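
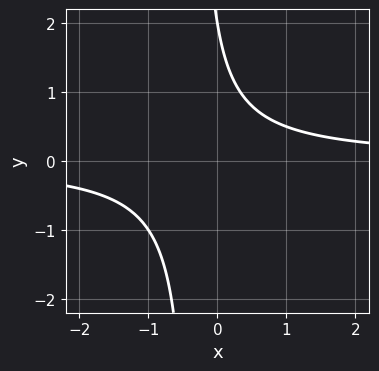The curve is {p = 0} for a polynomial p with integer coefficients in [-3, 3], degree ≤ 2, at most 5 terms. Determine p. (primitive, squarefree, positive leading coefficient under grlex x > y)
3*x*y + y - 2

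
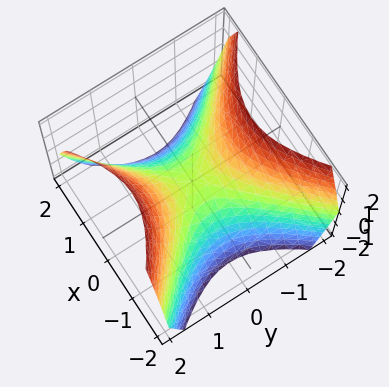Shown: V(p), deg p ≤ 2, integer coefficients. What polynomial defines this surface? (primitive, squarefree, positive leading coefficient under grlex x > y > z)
x^2 - y^2 + z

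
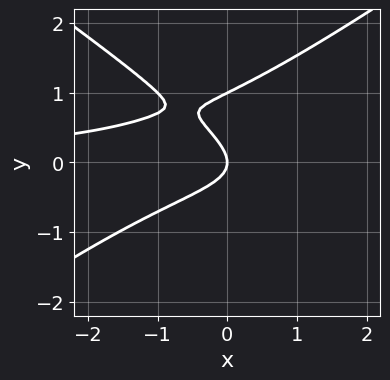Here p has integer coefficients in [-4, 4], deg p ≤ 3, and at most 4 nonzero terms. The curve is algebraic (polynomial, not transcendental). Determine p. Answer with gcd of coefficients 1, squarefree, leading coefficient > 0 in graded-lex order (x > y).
1. The degree is 3 — a generic line meets the curve in up to 3 points.
2. Against the integer gridlines: it meets the x-axis at x = 0 (among the integer gridlines); among the integer gridlines, it crosses the y-axis at y ∈ {0, 1}.
3. Together with the visible shape, these determine p as stated.

x^2*y - 2*y^3 + 2*y^2 + x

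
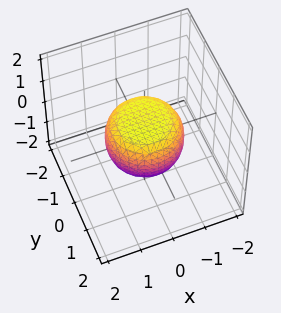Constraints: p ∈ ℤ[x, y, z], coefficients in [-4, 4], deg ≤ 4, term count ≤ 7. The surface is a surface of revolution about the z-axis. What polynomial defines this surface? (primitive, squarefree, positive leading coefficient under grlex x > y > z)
2*x^4 + 4*x^2*y^2 + 2*y^4 - x^2 - y^2 + 3*z^2 - 2

Degree: a generic line meets the surface in up to 4 points, so deg p = 4.
Symmetries: rotational symmetry about the z-axis ⇒ p depends on x, y only through x² + y².
Against the integer gridlines: a circular section at z = 0 has radius between 1 and 2.
Fitting integer coefficients to these (and the overall shape) gives p.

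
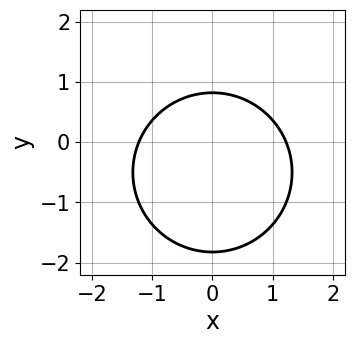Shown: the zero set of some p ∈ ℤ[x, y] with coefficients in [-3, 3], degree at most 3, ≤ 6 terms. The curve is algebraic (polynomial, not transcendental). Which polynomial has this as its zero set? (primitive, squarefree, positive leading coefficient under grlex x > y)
deg p = 2.
Symmetries: mirror symmetry x ↦ −x ⇒ only even powers of x.
Fitting integer coefficients to these (and the overall shape) gives p.

2*x^2 + 2*y^2 + 2*y - 3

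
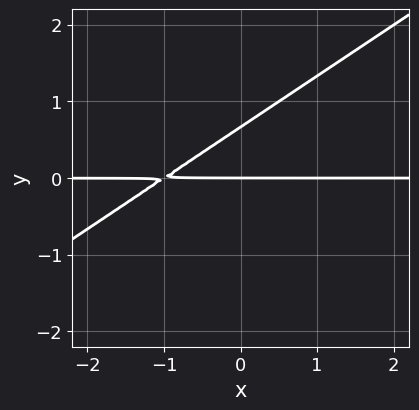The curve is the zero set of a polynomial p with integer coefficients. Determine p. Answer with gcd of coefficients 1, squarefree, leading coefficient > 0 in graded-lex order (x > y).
2*x*y - 3*y^2 + 2*y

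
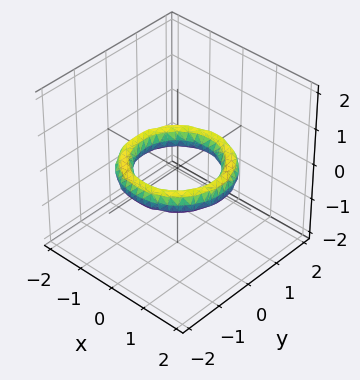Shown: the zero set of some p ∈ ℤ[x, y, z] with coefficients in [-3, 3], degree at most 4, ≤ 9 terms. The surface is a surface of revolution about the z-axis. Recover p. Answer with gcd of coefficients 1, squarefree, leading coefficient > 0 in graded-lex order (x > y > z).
1. deg p = 4. No degree-3 surface has this shape.
2. By symmetry, the z-axis is an axis of rotation, so x and y enter only as x² + y².
3. From the visible intercepts: a circular section at z = 0 has radius exactly 1; among the integer gridlines, it crosses the y-axis at y ∈ {-1, 1}.
4. Assembling these constraints gives the stated polynomial. Check: (-1, 0, 0) on the x-axis lies on the surface, and p(-1, 0, 0) = 0. ✓

x^4 + 2*x^2*y^2 + y^4 - 3*x^2 - 3*y^2 + 3*z^2 + 2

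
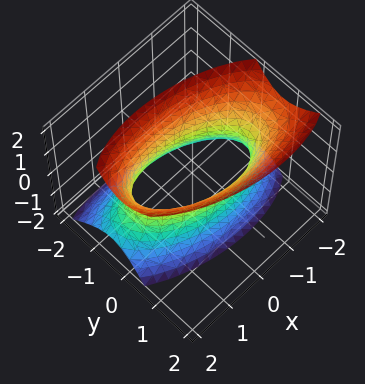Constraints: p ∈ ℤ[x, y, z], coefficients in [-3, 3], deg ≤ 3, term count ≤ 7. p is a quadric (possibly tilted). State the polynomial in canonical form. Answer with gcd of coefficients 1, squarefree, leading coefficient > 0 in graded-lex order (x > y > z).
x^2 + x*y + 3*y^2 - y*z - z^2 - 2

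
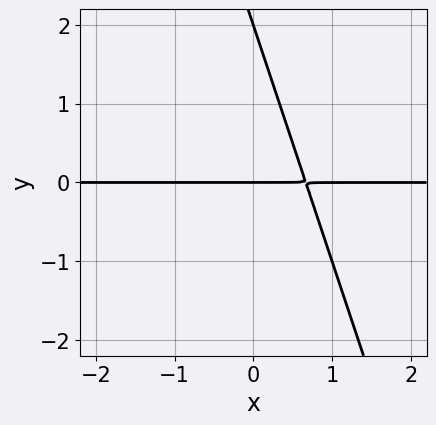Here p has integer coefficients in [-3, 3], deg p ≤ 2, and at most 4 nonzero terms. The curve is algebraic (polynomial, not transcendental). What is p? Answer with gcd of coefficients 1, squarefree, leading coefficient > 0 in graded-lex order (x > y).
3*x*y + y^2 - 2*y

1. Degree: a generic line meets the curve in up to 2 points, so deg p = 2.
2. From the axis intercepts and sections: every point of the x-axis in the box is on the curve; the y-axis gridline crossings are at y ∈ {0, 2}.
3. Fitting integer coefficients to these (and the overall shape) gives p.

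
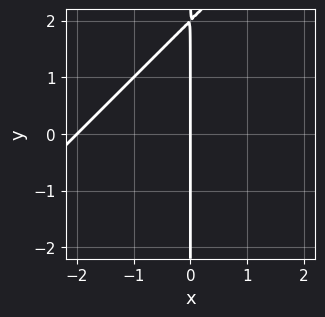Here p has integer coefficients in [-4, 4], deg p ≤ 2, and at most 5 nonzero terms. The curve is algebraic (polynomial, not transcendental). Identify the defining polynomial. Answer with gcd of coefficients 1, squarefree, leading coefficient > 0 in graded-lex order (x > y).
x^2 - x*y + 2*x

1. The degree is 2 — no degree-1 curve has this shape.
2. Observable constraints: the x-axis gridline crossings are at x ∈ {-2, 0}; every point of the y-axis in the box is on the curve.
3. Fitting integer coefficients to these (and the overall shape) gives p.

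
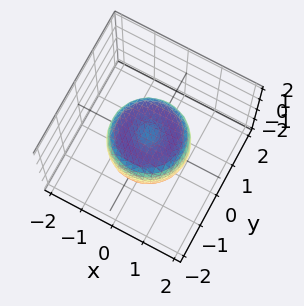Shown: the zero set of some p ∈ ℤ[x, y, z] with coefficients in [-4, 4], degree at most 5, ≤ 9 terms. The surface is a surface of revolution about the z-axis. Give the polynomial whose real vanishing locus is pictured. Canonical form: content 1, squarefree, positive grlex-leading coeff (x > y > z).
The degree is 4 — the shape is more complex than any degree-3 surface.
By symmetry, every cross-section ⟂ z is a circle, so x, y appear only via x² + y².
From the visible intercepts: a circular section at z = 0 has radius between 1 and 2.
Fitting integer coefficients to these (and the overall shape) gives p.

2*x^4 + 4*x^2*y^2 + 2*y^4 - 2*x^2 - 2*y^2 + 2*z^2 - 1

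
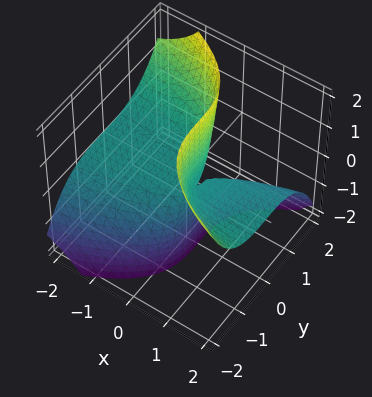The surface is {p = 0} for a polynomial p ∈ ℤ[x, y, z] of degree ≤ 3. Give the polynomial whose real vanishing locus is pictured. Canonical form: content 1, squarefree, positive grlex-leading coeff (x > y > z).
(a) Degree: a generic line meets the surface in up to 3 points, so deg p = 3.
(b) From the axis intercepts and sections: it crosses the y-axis at the gridline y = 0; one z-axis crossing is at z = 0.
(c) These observations pin down the coefficients. Check: (2, 0, 0) on the x-axis lies on the surface, and p(2, 0, 0) = 0. ✓

y^3 + 3*x*z - z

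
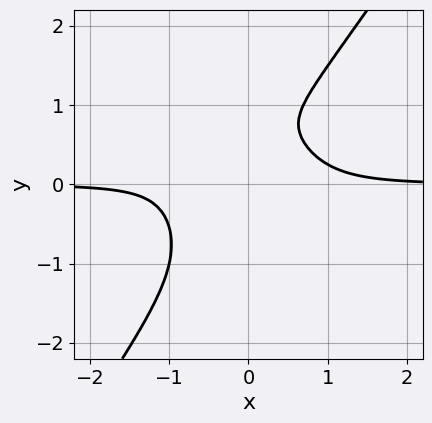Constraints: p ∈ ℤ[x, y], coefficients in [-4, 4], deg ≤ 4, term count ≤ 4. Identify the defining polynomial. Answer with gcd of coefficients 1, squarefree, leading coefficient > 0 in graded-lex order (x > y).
1. The degree is 4 — the shape is more complex than any degree-3 curve.
2. Reading off the gridlines: it misses every integer gridline on the y-axis; no x-intercept at any integer in the box.
3. Fitting integer coefficients to these (and the overall shape) gives p.

3*x^3*y - y^4 + y - 1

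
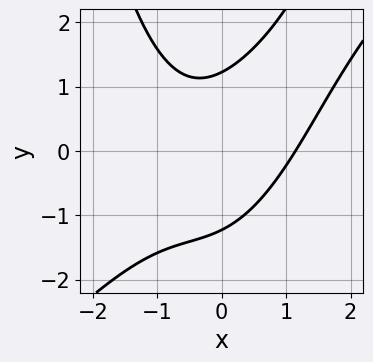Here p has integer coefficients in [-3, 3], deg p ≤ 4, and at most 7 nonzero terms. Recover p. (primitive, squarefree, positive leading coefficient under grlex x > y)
(a) deg p = 3. The shape is more complex than any degree-2 curve.
(b) Putting this together gives p.

2*x^3 - 2*x^2*y - 2*x*y + 2*y^2 - 3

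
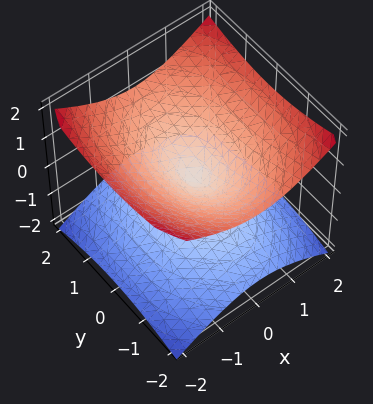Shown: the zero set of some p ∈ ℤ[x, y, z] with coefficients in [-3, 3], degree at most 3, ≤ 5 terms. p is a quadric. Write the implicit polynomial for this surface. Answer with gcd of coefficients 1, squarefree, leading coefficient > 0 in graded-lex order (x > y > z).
1. The degree is 2 — a double cone through the origin; a quadric.
2. Symmetries: mirror symmetry z ↦ −z ⇒ only even powers of z; the x ↦ −x reflection is a symmetry, so x appears only in even powers; mirror symmetry y ↦ −y ⇒ only even powers of y.
3. Observable constraints: it meets the x-axis at x = 0 (among the integer gridlines); one z-axis crossing is at z = 0; one y-axis crossing is at y = 0.
4. These observations pin down the coefficients.

2*x^2 + y^2 - 3*z^2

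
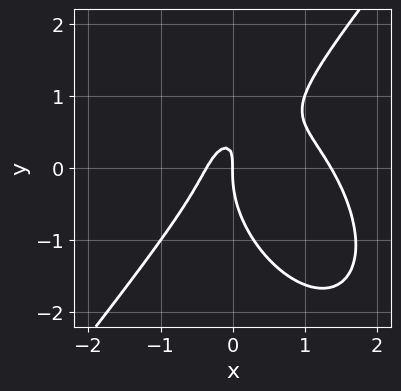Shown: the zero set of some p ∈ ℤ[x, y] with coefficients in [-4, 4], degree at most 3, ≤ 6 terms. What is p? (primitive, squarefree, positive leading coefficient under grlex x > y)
1. Degree: no degree-2 curve has this shape, so deg p = 3.
2. From the visible intercepts: one x-axis crossing is at x = 0; it crosses the y-axis at the gridline y = 0.
3. Solving for integer coefficients yields p as stated.

2*x^3 - y^3 - 2*x^2 + 2*x*y - x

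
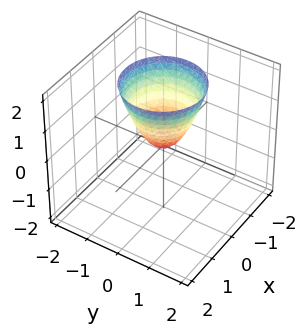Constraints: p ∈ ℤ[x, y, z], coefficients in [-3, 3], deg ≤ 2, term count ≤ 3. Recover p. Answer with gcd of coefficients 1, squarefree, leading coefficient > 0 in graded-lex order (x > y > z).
3*x^2 + 3*y^2 - 2*z

First, the degree is 2 — a single bowl opening along one axis; a quadric.
Then, symmetries: rotational symmetry about the z-axis ⇒ p depends on x, y only through x² + y².
Next, from the axis intercepts and sections: it crosses the y-axis at the gridline y = 0; one x-axis crossing is at x = 0; a circular section at z = 1 has radius between 0 and 1; it meets the z-axis at z = 0 (among the integer gridlines).
Finally, putting this together gives p.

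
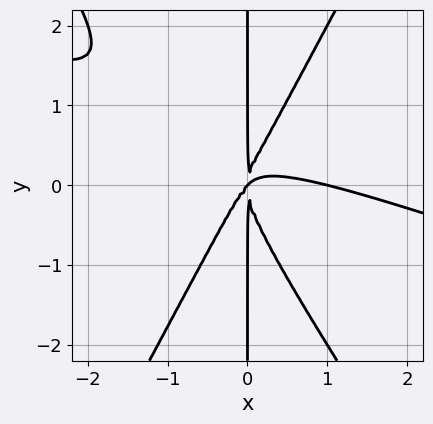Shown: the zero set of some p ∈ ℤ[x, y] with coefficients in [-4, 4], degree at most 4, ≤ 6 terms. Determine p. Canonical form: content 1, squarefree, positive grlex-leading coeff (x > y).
x^4 + 3*x^3*y - x*y^3 - x^3 + x^2*y

First, deg p = 4.
Next, observable constraints: the x-axis gridline crossings are at x ∈ {0, 1}; every point of the y-axis in the box is on the curve.
Finally, matching integer coefficients to the picture gives p.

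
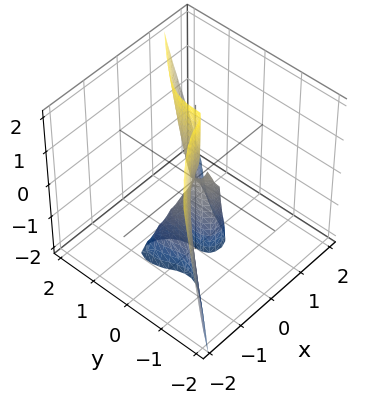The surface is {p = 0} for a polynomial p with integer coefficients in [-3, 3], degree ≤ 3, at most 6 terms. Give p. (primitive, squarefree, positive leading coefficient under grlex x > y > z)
3*x^3 + 2*x*y*z - 3*y^3 + 2*x*y + x*z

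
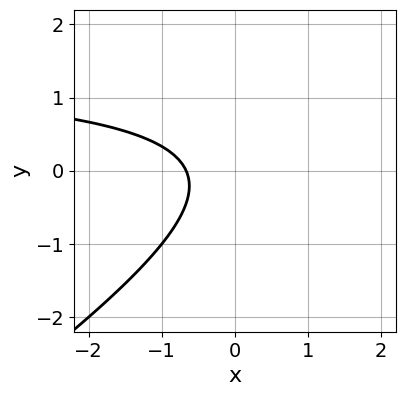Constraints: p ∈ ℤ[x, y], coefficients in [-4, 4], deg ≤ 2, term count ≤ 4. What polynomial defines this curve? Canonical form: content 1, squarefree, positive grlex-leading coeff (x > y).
2*x*y - 3*y^2 - 3*x - 2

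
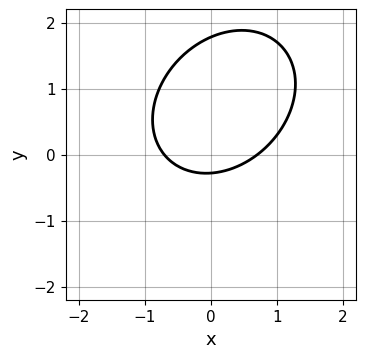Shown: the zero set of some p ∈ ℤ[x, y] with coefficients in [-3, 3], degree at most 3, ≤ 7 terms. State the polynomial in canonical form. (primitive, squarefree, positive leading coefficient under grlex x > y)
The degree is 2 — the shape is more complex than any degree-1 curve.
Solving for integer coefficients yields p as stated.

2*x^2 - x*y + 2*y^2 - 3*y - 1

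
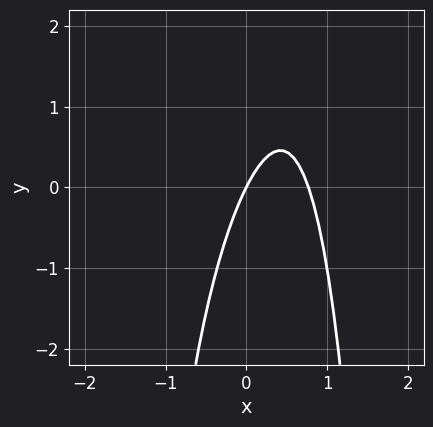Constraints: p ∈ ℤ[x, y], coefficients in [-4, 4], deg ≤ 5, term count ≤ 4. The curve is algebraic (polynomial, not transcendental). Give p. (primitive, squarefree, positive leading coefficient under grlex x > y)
x^4 + 2*x^2 - 2*x + y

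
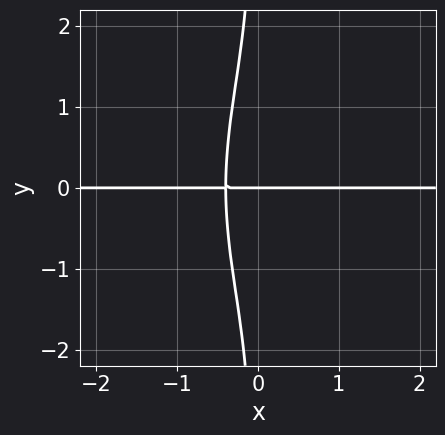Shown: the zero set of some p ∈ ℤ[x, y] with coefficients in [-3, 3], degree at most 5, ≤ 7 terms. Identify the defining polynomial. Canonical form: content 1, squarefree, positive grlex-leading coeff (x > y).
2*x^3*y + x*y^3 - 3*x^2*y + x*y + y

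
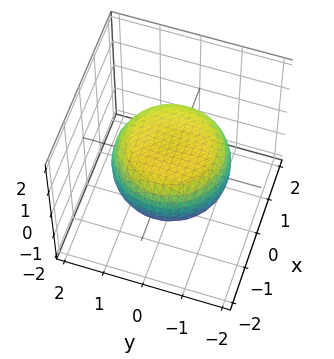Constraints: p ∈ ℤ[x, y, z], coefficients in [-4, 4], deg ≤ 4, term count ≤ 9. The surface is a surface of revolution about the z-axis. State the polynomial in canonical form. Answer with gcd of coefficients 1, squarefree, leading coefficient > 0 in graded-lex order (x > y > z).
(a) The degree is 4 — a generic line meets the surface in up to 4 points.
(b) By symmetry, the z-axis is an axis of rotation, so x and y enter only as x² + y².
(c) Observable constraints: a circular section at z = 0 has radius between 1 and 2.
(d) Putting this together gives p.

x^4 + 2*x^2*y^2 + y^4 - x^2 - y^2 + 3*z^2 - 2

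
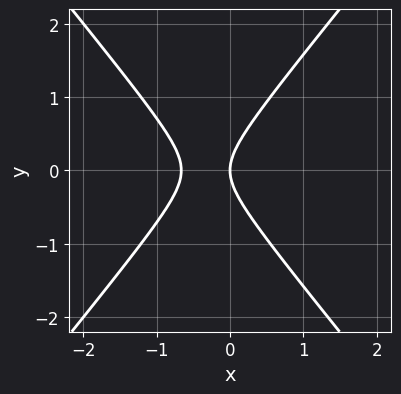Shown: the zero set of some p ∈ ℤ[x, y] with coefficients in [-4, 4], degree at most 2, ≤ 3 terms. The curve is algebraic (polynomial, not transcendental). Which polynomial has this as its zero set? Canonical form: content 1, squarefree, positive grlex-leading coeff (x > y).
3*x^2 - 2*y^2 + 2*x

Degree: a generic line meets the curve in up to 2 points, so deg p = 2.
Symmetries: mirror symmetry y ↦ −y ⇒ only even powers of y.
From the axis intercepts and sections: it meets the y-axis at y = 0 (among the integer gridlines); it meets the x-axis at x = 0 (among the integer gridlines).
Together with the visible shape, these determine p as stated.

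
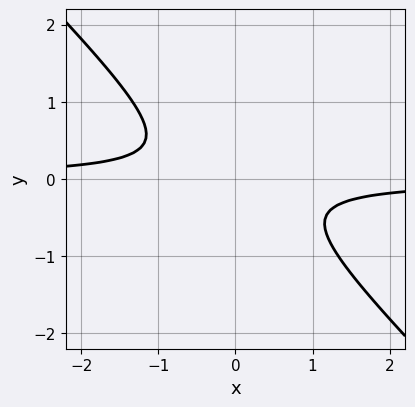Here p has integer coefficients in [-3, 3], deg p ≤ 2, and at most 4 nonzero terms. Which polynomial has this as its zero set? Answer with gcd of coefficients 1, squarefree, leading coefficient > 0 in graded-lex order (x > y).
(a) deg p = 2. The shape is more complex than any degree-1 curve.
(b) Against the integer gridlines: no y-intercept at any integer in the box; no x-intercept at any integer in the box.
(c) Solving for integer coefficients yields p as stated.

3*x*y + 3*y^2 + 1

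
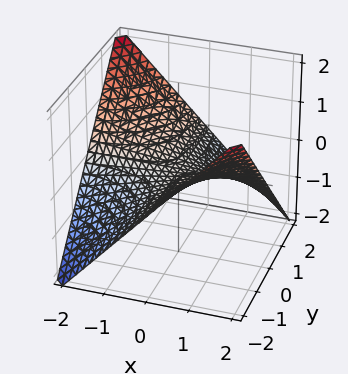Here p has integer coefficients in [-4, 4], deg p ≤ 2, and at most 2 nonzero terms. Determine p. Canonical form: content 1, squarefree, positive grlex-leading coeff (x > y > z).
x*y + 2*z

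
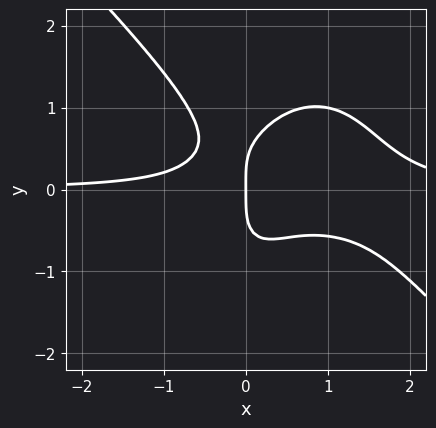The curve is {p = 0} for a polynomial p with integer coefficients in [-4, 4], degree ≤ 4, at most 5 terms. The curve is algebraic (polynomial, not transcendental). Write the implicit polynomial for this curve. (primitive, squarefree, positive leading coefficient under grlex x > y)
2*x^3*y + x^2*y^2 + y^4 - 3*x^2*y - x

(a) Degree: the shape is more complex than any degree-3 curve, so deg p = 4.
(b) From the axis intercepts and sections: it crosses the x-axis at the gridline x = 0; it crosses the y-axis at the gridline y = 0.
(c) Solving for integer coefficients yields p as stated.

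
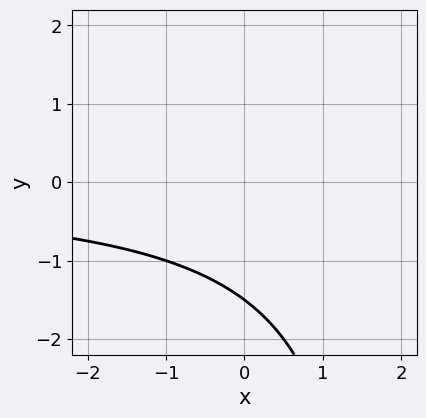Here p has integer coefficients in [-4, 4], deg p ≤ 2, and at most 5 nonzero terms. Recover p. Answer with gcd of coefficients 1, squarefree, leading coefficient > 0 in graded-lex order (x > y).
x*y - 2*y - 3

1. The degree is 2 — no degree-1 curve has this shape.
2. Observable constraints: no x-intercept at any integer in the box.
3. The integer polynomial consistent with all of this is the stated p.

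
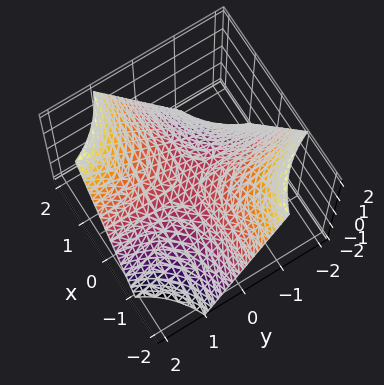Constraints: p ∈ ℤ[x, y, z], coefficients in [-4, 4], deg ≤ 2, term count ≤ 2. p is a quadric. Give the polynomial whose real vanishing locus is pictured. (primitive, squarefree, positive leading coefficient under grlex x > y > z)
Degree: a saddle surface; a quadric, so deg p = 2.
Observable constraints: it meets the z-axis at z = 0 (among the integer gridlines); the visible x-axis segment lies entirely on the surface.
The integer polynomial consistent with all of this is the stated p. Check: (0, -1, 0) on the y-axis lies on the surface, and p(0, -1, 0) = 0. ✓

x*y - z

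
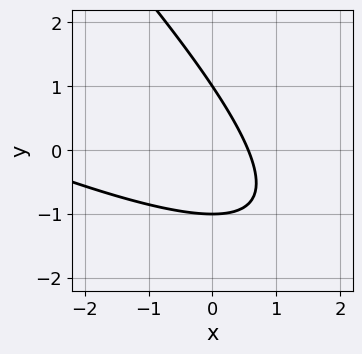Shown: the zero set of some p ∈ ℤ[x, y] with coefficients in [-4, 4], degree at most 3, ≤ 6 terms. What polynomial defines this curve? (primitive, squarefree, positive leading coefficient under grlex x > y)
1. Degree: the shape is more complex than any degree-1 curve, so deg p = 2.
2. From the axis intercepts and sections: among the integer gridlines, it crosses the y-axis at y ∈ {-1, 1}.
3. Together with the visible shape, these determine p as stated.

x^2 + 3*x*y + 2*y^2 + 3*x - 2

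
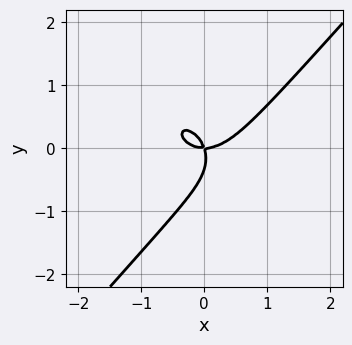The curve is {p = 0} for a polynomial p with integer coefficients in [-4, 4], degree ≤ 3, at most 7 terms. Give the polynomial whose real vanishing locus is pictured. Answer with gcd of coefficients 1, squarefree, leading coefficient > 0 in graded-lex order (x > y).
First, deg p = 3.
Then, reading off the gridlines: it crosses the x-axis at the gridline x = 0; it meets the y-axis at y = 0 (among the integer gridlines).
Finally, putting this together gives p.

3*x^3 + x*y^2 - 3*y^3 - 3*x*y - y^2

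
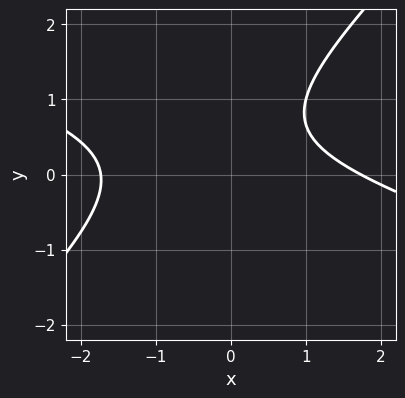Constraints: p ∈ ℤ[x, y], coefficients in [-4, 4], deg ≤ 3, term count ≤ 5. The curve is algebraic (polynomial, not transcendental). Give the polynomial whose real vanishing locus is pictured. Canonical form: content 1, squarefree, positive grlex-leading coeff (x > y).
x^2 + 2*x*y - 3*y^2 + 3*y - 3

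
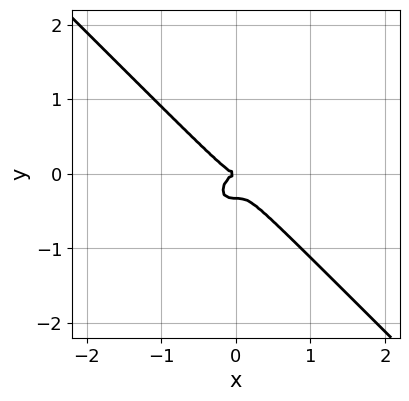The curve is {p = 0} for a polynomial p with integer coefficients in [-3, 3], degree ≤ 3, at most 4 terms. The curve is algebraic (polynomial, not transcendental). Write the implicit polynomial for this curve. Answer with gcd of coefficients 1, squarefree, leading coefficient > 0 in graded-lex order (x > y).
3*x^3 + 3*y^3 + y^2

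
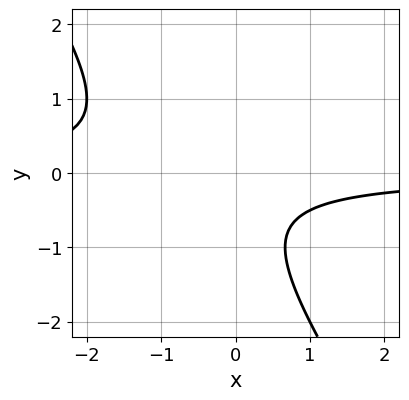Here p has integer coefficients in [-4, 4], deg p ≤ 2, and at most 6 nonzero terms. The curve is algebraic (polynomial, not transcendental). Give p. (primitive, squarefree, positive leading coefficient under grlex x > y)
3*x*y + 2*y^2 + 2*y + 2

(a) Degree: the shape is more complex than any degree-1 curve, so deg p = 2.
(b) Against the integer gridlines: the curve avoids every integer x-axis point in the box; no y-intercept at any integer in the box.
(c) Assembling these constraints gives the stated polynomial.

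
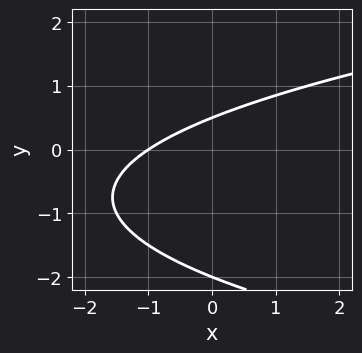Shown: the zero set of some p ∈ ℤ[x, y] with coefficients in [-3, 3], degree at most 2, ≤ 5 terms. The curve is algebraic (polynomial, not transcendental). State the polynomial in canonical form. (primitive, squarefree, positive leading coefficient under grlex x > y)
(a) deg p = 2. The shape is more complex than any degree-1 curve.
(b) From the axis intercepts and sections: it meets the x-axis at x = -1 (among the integer gridlines); it meets the y-axis at y = -2 (among the integer gridlines).
(c) Matching integer coefficients to the picture gives p.

2*y^2 - 2*x + 3*y - 2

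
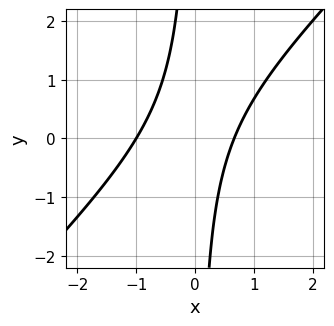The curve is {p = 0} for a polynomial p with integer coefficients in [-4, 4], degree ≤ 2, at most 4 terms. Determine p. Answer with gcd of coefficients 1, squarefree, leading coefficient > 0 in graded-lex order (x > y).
3*x^2 - 3*x*y + x - 2

Degree: no degree-1 curve has this shape, so deg p = 2.
Checking where it meets the axes: one x-axis crossing is at x = -1; it misses every integer gridline on the y-axis.
Assembling these constraints gives the stated polynomial.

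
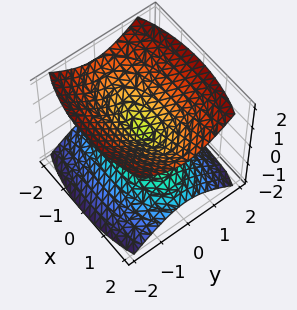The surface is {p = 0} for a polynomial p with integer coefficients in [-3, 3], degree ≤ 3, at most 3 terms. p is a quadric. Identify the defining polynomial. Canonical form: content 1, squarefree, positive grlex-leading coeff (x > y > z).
1. The picture has 2 separate pieces. Treating them together as one polynomial.
2. deg p = 2. Two nappes meeting at a single point; a quadric.
3. Symmetries: the y ↦ −y reflection is a symmetry, so y appears only in even powers; mirror symmetry z ↦ −z ⇒ only even powers of z; mirror symmetry x ↦ −x ⇒ only even powers of x.
4. Reading off the gridlines: one y-axis crossing is at y = 0; it meets the z-axis at z = 0 (among the integer gridlines).
5. Putting this together gives p.

x^2 + 3*y^2 - 3*z^2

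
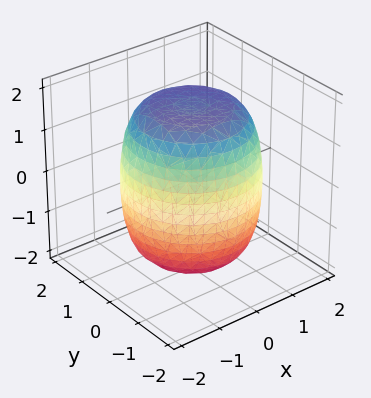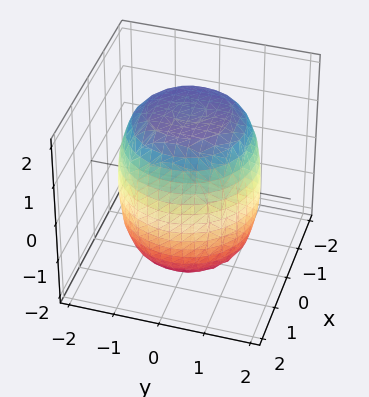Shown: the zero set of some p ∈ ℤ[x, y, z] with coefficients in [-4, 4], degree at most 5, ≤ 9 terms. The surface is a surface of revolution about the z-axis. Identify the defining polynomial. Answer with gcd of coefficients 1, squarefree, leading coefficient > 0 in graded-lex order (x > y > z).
x^4 + 2*x^2*y^2 + y^4 - x^2 - y^2 + z^2 - 3

Degree: the shape is more complex than any degree-3 surface, so deg p = 4.
By symmetry, the surface is invariant under rotation about z: p = q(x² + y², z).
Checking where it meets the axes: a circular section at z = 0 has radius between 1 and 2.
Solving for integer coefficients yields p as stated.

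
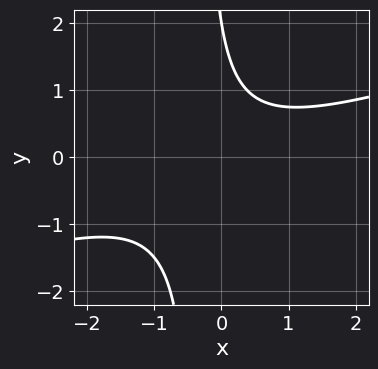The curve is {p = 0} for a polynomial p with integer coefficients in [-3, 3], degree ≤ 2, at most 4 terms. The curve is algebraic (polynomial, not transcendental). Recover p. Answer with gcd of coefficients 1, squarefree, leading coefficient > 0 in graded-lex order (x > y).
x^2 - 3*x*y - y + 2

Degree: the shape is more complex than any degree-1 curve, so deg p = 2.
Against the integer gridlines: no x-intercept at any integer in the box; one y-axis crossing is at y = 2.
Fitting integer coefficients to these (and the overall shape) gives p.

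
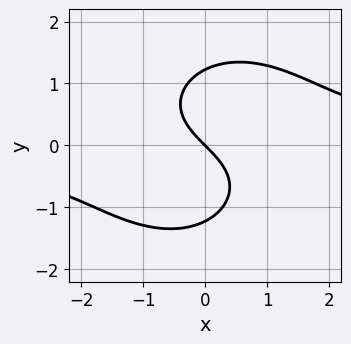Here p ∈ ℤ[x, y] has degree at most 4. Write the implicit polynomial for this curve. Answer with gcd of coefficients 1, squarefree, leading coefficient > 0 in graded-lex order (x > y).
2*x^2*y + 2*y^3 - 3*x - 3*y

1. deg p = 3. No degree-2 curve has this shape.
2. Checking where it meets the axes: it meets the x-axis at x = 0 (among the integer gridlines); it crosses the y-axis at the gridline y = 0.
3. Putting this together gives p.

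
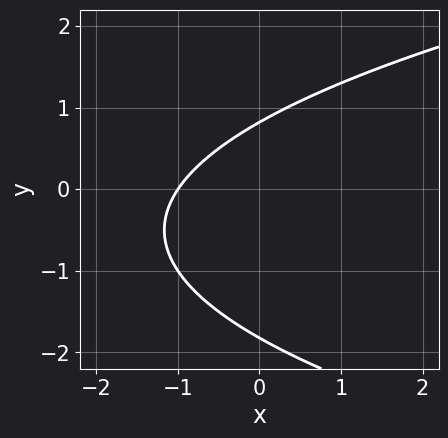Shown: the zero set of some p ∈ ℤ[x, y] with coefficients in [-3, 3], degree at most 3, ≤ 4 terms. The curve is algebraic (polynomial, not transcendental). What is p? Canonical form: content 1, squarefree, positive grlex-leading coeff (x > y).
(a) Degree: the shape is more complex than any degree-1 curve, so deg p = 2.
(b) Reading off the gridlines: it meets the x-axis at x = -1 (among the integer gridlines).
(c) Putting this together gives p.

2*y^2 - 3*x + 2*y - 3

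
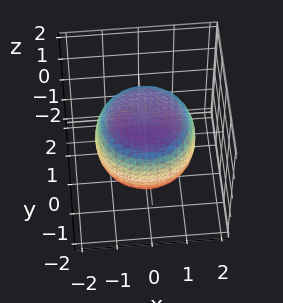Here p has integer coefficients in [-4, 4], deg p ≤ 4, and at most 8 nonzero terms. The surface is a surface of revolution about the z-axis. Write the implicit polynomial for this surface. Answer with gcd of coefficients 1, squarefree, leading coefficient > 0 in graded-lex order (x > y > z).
1. deg p = 4. No degree-3 surface has this shape.
2. Symmetry: the z-axis is an axis of rotation, so x and y enter only as x² + y².
3. Checking where it meets the axes: a circular section at z = 0 has radius between 1 and 2; the z-axis gridline crossings are at z ∈ {-1, 1}.
4. Putting this together gives p.

x^4 + 2*x^2*y^2 + y^4 - x^2 - y^2 + 2*z^2 - 2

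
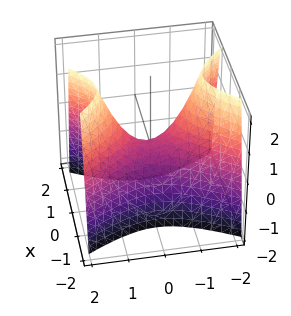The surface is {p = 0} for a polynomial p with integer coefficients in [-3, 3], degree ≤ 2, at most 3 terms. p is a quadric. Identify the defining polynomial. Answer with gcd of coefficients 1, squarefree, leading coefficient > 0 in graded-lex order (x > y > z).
2*x^2 - y^2 + z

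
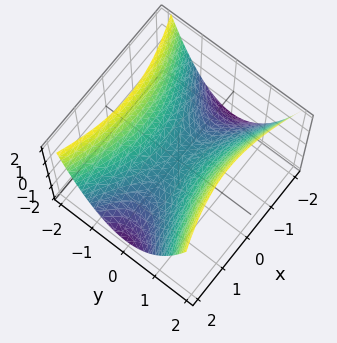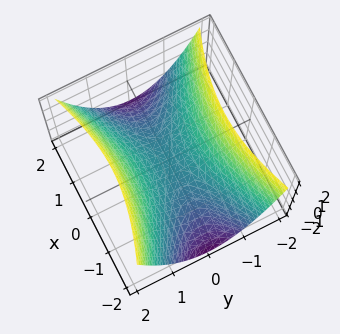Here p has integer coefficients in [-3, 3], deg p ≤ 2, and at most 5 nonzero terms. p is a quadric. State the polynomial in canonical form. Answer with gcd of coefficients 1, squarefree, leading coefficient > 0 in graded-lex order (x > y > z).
x^2 - 3*y^2 + 3*z

1. deg p = 2.
2. Symmetries: mirror symmetry x ↦ −x ⇒ only even powers of x; it's symmetric under y → −y, forcing even powers of y.
3. Checking where it meets the axes: it meets the z-axis at z = 0 (among the integer gridlines); it crosses the x-axis at the gridline x = 0; one y-axis crossing is at y = 0.
4. Matching integer coefficients to the picture gives p.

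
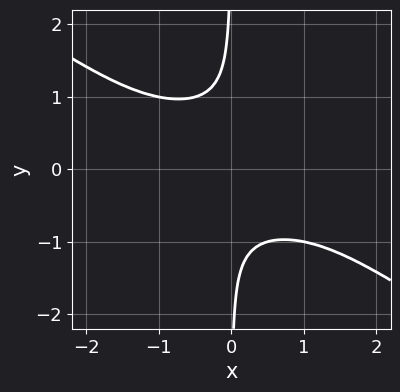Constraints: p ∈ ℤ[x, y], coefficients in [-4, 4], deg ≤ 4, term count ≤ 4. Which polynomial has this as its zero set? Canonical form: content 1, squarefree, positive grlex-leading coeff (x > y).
1. deg p = 4.
2. Against the integer gridlines: it misses every integer gridline on the y-axis; no x-intercept at any integer in the box.
3. Together with the visible shape, these determine p as stated.

2*x^2*y^2 + 3*x*y^3 + 1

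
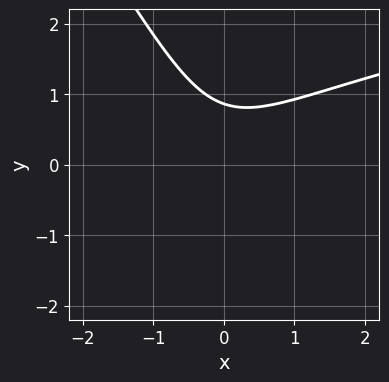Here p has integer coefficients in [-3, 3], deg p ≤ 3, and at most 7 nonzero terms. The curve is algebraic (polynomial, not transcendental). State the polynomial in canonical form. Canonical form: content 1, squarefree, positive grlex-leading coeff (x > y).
1. deg p = 3. No degree-2 curve has this shape.
2. From the visible intercepts: no x-intercept at any integer in the box.
3. Assembling these constraints gives the stated polynomial.

3*x*y^2 + 2*y^3 - 3*x^2 + 2*y - 3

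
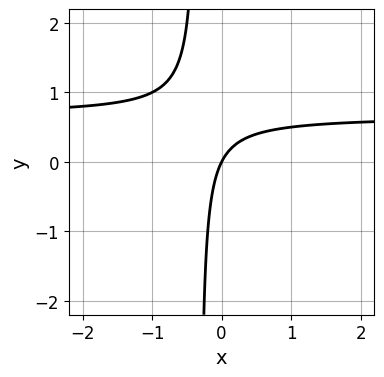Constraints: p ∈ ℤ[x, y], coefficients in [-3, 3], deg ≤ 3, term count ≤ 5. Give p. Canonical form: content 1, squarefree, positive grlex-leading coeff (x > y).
(a) The degree is 2 — no degree-1 curve has this shape.
(b) From the axis intercepts and sections: one y-axis crossing is at y = 0; it meets the x-axis at x = 0 (among the integer gridlines).
(c) Together with the visible shape, these determine p as stated.

3*x*y - 2*x + y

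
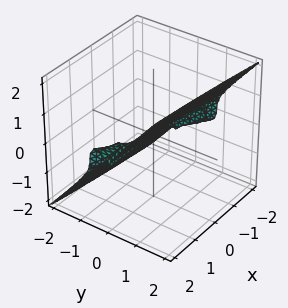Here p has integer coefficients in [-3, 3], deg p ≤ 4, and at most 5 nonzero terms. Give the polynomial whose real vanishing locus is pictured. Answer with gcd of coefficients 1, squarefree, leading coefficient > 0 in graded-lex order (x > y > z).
x*y^2 + 3*y^3 - 2*z^3

First, the degree is 3 — no degree-2 surface has this shape.
Then, against the integer gridlines: one y-axis crossing is at y = 0; the visible x-axis segment lies entirely on the surface; it meets the z-axis at z = 0 (among the integer gridlines).
Finally, together with the visible shape, these determine p as stated.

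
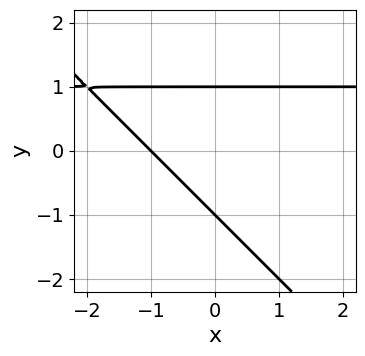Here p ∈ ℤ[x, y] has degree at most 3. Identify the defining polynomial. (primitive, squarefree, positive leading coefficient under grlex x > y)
1. The degree is 2 — no degree-1 curve has this shape.
2. Against the integer gridlines: the y-axis gridline crossings are at y ∈ {-1, 1}; one x-axis crossing is at x = -1.
3. The integer polynomial consistent with all of this is the stated p.

x*y + y^2 - x - 1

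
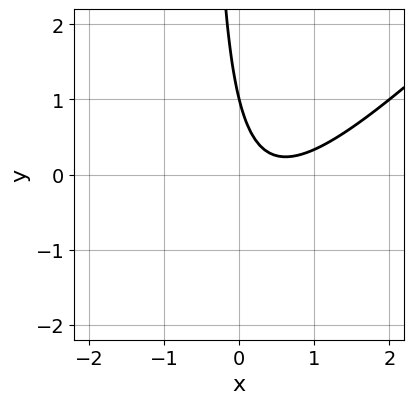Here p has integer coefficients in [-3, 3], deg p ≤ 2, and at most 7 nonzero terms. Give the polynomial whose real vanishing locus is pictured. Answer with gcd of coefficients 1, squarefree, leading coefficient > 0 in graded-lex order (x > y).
Degree: no degree-1 curve has this shape, so deg p = 2.
From the axis intercepts and sections: it meets the y-axis at y = 1 (among the integer gridlines); the curve avoids every integer x-axis point in the box.
These observations pin down the coefficients.

2*x^2 - 2*x*y - 2*x - y + 1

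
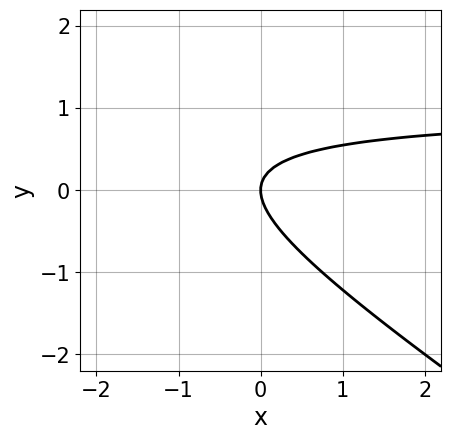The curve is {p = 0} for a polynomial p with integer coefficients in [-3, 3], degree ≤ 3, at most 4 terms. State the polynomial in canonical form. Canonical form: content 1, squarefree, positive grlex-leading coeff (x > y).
2*x*y + 3*y^2 - 2*x

1. Degree: the shape is more complex than any degree-1 curve, so deg p = 2.
2. From the visible intercepts: one x-axis crossing is at x = 0; one y-axis crossing is at y = 0.
3. Solving for integer coefficients yields p as stated.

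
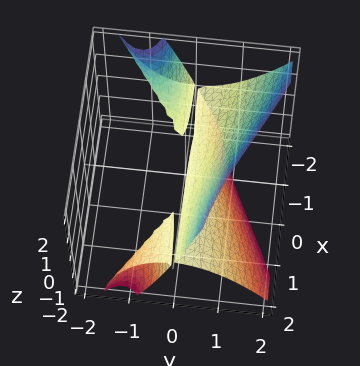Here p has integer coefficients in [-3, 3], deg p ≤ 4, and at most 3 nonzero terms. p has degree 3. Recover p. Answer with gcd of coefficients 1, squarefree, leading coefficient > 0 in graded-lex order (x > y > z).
3*x*y*z + 3*y^3 - 2*z^2

1. There are 3 components. Treating them together as one polynomial.
2. The degree is 3 — the shape is more complex than any degree-2 surface.
3. Against the integer gridlines: it crosses the y-axis at the gridline y = 0; it crosses the z-axis at the gridline z = 0; the visible x-axis segment lies entirely on the surface.
4. Matching integer coefficients to the picture gives p.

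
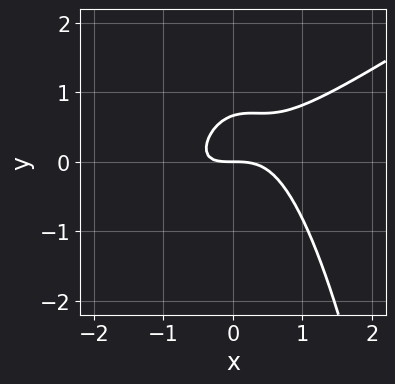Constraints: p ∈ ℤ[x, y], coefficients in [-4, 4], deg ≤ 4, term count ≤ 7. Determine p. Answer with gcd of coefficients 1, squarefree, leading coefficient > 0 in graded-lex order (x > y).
2*x^3 - 3*x^2*y + x*y - 3*y^2 + 2*y

The degree is 3 — the shape is more complex than any degree-2 curve.
Checking where it meets the axes: it crosses the x-axis at the gridline x = 0; one y-axis crossing is at y = 0.
The integer polynomial consistent with all of this is the stated p.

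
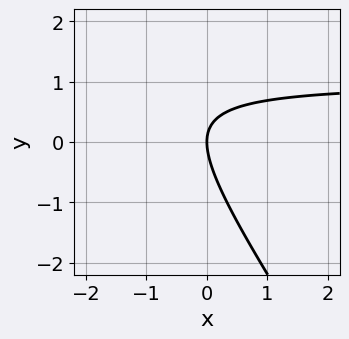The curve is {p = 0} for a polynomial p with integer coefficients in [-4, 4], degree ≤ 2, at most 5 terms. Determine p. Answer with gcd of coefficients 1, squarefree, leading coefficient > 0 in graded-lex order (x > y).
(a) deg p = 2.
(b) From the visible intercepts: it crosses the y-axis at the gridline y = 0; it meets the x-axis at x = 0 (among the integer gridlines).
(c) Fitting integer coefficients to these (and the overall shape) gives p.

3*x*y + 2*y^2 - 3*x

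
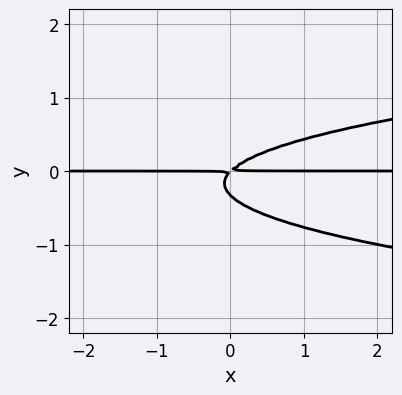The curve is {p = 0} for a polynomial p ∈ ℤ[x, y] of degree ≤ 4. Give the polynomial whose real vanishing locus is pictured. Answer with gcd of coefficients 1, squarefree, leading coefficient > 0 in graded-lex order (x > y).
3*y^3 - x*y + y^2

First, degree: the shape is more complex than any degree-2 curve, so deg p = 3.
Next, against the integer gridlines: the visible x-axis segment lies entirely on the curve.
Finally, solving for integer coefficients yields p as stated.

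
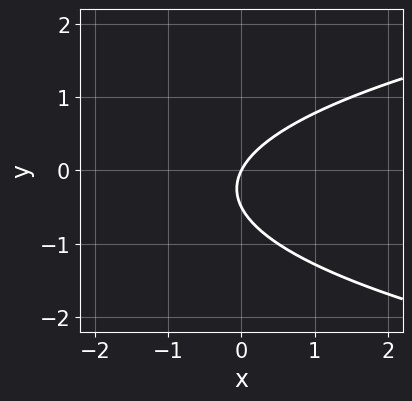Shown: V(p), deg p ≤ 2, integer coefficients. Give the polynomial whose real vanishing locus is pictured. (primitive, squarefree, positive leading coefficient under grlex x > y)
(a) Degree: the shape is more complex than any degree-1 curve, so deg p = 2.
(b) Reading off the gridlines: one y-axis crossing is at y = 0; one x-axis crossing is at x = 0.
(c) Fitting integer coefficients to these (and the overall shape) gives p.

2*y^2 - 2*x + y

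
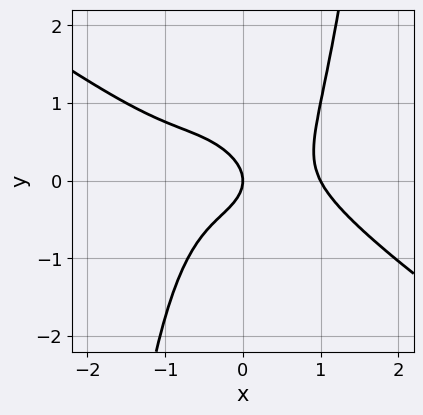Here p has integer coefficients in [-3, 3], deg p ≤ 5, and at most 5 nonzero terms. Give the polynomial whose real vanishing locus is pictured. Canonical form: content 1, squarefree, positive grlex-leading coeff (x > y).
First, deg p = 4. No degree-3 curve has this shape.
Next, against the integer gridlines: among the integer gridlines, it crosses the x-axis at x ∈ {0, 1}; it meets the y-axis at y = 0 (among the integer gridlines).
Finally, assembling these constraints gives the stated polynomial.

2*x^4 + 3*x^3*y - 3*y^2 - 2*x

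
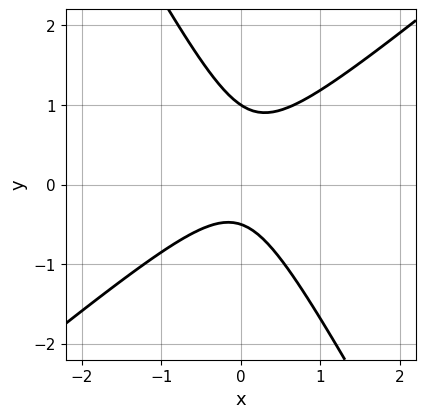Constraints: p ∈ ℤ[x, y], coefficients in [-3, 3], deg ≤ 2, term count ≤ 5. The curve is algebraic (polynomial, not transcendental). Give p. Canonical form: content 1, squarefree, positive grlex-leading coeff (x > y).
3*x^2 - 2*x*y - 2*y^2 + y + 1

(a) deg p = 2. A generic line meets the curve in up to 2 points.
(b) Against the integer gridlines: the curve avoids every integer x-axis point in the box; one y-axis crossing is at y = 1.
(c) The integer polynomial consistent with all of this is the stated p.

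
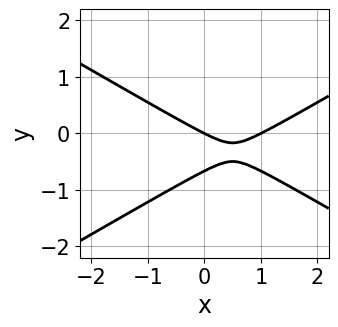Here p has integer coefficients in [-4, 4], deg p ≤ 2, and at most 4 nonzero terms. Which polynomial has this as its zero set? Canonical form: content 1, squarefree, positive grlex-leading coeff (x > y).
x^2 - 3*y^2 - x - 2*y

First, deg p = 2. A generic line meets the curve in up to 2 points.
Next, observable constraints: among the integer gridlines, it crosses the x-axis at x ∈ {0, 1}; one y-axis crossing is at y = 0.
Finally, fitting integer coefficients to these (and the overall shape) gives p.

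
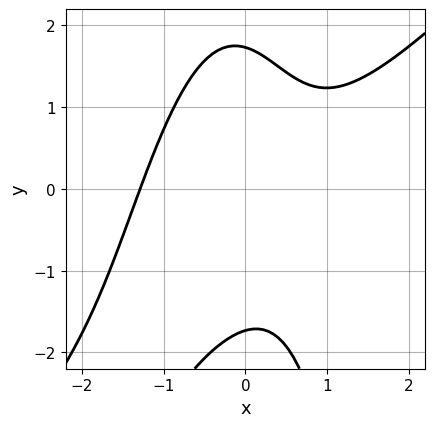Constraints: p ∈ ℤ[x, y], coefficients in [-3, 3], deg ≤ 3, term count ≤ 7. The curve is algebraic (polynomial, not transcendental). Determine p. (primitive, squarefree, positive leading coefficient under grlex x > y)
First, the degree is 3 — a generic line meets the curve in up to 3 points.
Finally, matching integer coefficients to the picture gives p.

2*x^3 - 2*x^2*y - y^2 - x + 3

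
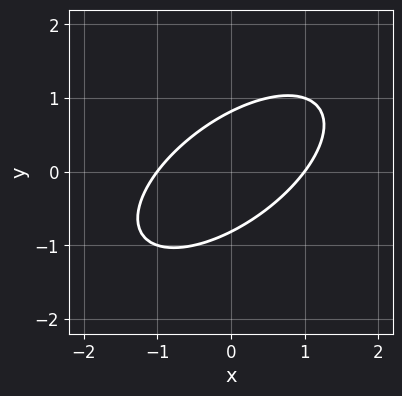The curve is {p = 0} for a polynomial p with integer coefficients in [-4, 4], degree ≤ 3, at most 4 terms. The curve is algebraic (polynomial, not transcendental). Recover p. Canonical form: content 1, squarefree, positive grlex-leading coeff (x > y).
1. deg p = 2. A generic line meets the curve in up to 2 points.
2. Observable constraints: the x-axis gridline crossings are at x ∈ {-1, 1}.
3. Putting this together gives p.

2*x^2 - 3*x*y + 3*y^2 - 2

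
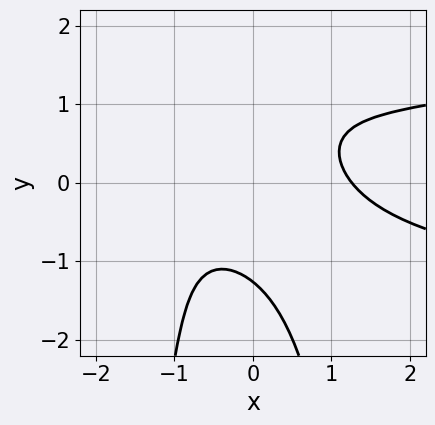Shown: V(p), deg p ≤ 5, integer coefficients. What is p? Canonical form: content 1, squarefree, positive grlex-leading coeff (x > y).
The degree is 4 — the shape is more complex than any degree-3 curve.
Putting this together gives p.

3*x^2*y^2 - x^3 + y^3 - 3*x*y + 2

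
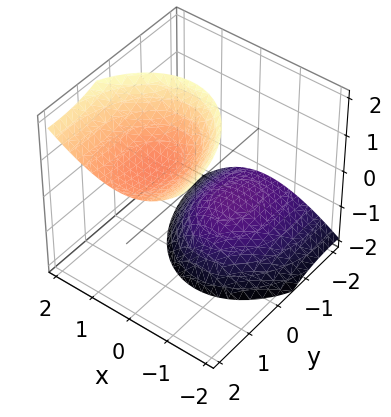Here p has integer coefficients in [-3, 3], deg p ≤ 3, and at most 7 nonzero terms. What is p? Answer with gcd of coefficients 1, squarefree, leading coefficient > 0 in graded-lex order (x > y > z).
2*x^2 - x*z + y^2 - 2*y*z - z^2 + 2

(a) There are 2 components. They look like related sheets of one shape, so recover p as a whole.
(b) The degree is 2 — the shape is more complex than any degree-1 surface.
(c) Reading off the gridlines: the surface avoids every integer y-axis point in the box; it misses every integer gridline on the x-axis.
(d) Assembling these constraints gives the stated polynomial.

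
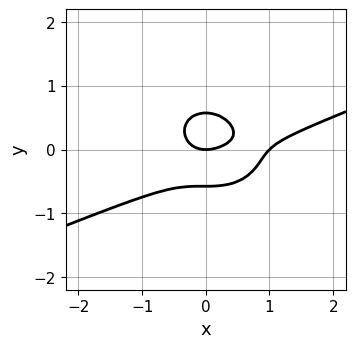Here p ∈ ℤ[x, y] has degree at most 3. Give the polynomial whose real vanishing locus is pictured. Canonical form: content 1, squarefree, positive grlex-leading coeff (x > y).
x^3 - 2*x^2*y - 3*y^3 - x^2 + y

(a) deg p = 3. The shape is more complex than any degree-2 curve.
(b) From the axis intercepts and sections: the x-axis gridline crossings are at x ∈ {0, 1}; it meets the y-axis at y = 0 (among the integer gridlines).
(c) Assembling these constraints gives the stated polynomial.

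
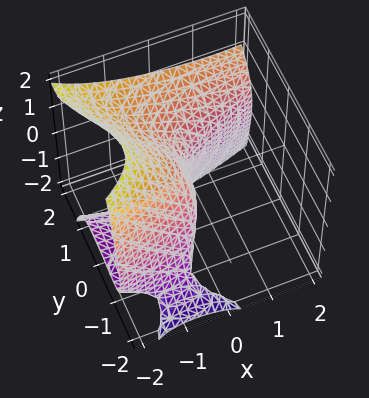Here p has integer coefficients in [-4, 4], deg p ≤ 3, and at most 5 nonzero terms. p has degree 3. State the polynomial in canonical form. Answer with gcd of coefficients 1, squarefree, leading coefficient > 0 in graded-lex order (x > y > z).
x^2*z + 2*y^3 - 3*y^2*z - 2*z^2 - 3*x

(a) deg p = 3. No degree-2 surface has this shape.
(b) Checking where it meets the axes: one z-axis crossing is at z = 0; it crosses the x-axis at the gridline x = 0; it crosses the y-axis at the gridline y = 0.
(c) Solving for integer coefficients yields p as stated.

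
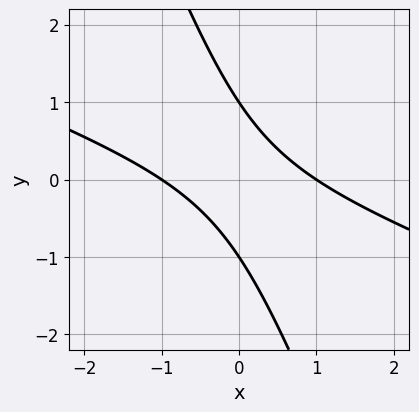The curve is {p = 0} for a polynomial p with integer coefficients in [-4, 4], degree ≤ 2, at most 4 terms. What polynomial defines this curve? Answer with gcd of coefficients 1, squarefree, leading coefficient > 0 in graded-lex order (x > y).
x^2 + 3*x*y + y^2 - 1

1. deg p = 2. No degree-1 curve has this shape.
2. Observable constraints: among the integer gridlines, it crosses the x-axis at x ∈ {-1, 1}; among the integer gridlines, it crosses the y-axis at y ∈ {-1, 1}.
3. Putting this together gives p.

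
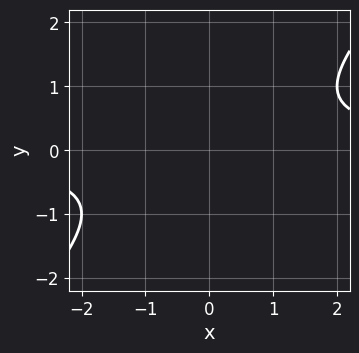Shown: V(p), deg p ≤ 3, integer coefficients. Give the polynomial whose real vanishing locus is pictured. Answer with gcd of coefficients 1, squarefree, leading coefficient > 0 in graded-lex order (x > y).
x*y - y^2 - 1

The degree is 2 — no degree-1 curve has this shape.
Checking where it meets the axes: it misses every integer gridline on the y-axis; no x-intercept at any integer in the box.
Fitting integer coefficients to these (and the overall shape) gives p.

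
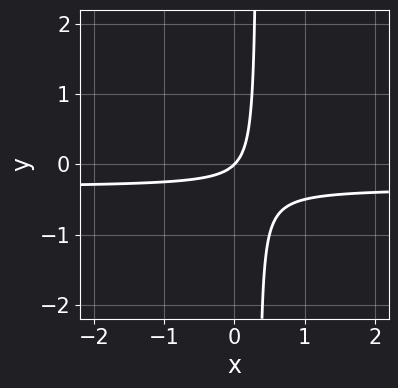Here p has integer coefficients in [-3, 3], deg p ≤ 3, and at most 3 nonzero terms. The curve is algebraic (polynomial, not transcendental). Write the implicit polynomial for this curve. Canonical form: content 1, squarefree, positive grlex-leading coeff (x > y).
1. The degree is 2 — the shape is more complex than any degree-1 curve.
2. Against the integer gridlines: it crosses the y-axis at the gridline y = 0; it crosses the x-axis at the gridline x = 0.
3. Matching integer coefficients to the picture gives p.

3*x*y + x - y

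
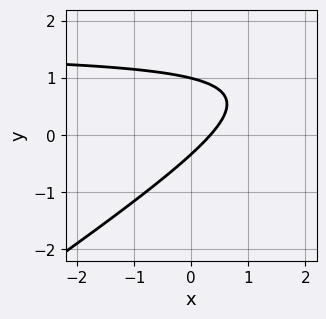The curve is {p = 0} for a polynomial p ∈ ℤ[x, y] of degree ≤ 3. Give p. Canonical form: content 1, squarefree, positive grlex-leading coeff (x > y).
(a) deg p = 2. No degree-1 curve has this shape.
(b) From the visible intercepts: it meets the y-axis at y = 1 (among the integer gridlines).
(c) Together with the visible shape, these determine p as stated.

2*x*y - 3*y^2 - 3*x + 2*y + 1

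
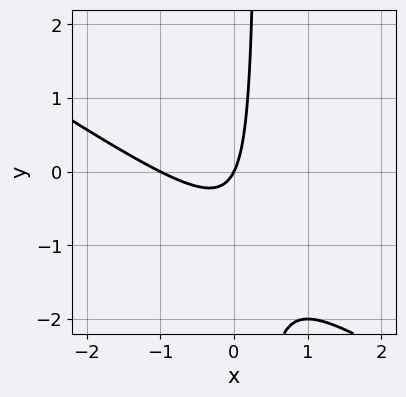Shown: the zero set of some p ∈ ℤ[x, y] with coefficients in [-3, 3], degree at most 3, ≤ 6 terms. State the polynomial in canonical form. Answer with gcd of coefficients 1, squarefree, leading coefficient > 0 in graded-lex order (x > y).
2*x^2 + 3*x*y + 2*x - y

Degree: a generic line meets the curve in up to 2 points, so deg p = 2.
Against the integer gridlines: it crosses the y-axis at the gridline y = 0; among the integer gridlines, it crosses the x-axis at x ∈ {-1, 0}.
Putting this together gives p.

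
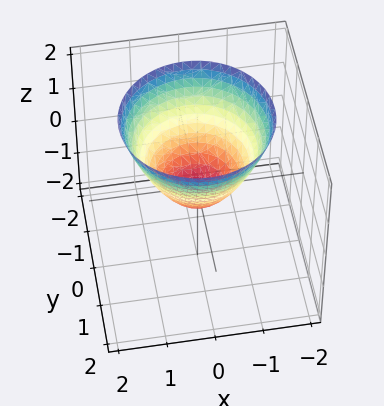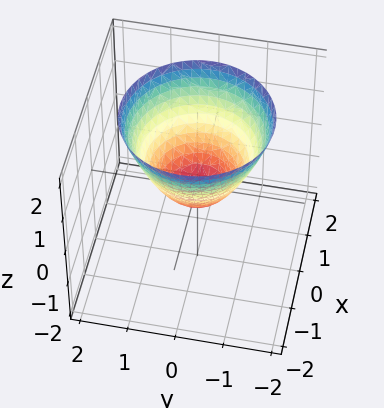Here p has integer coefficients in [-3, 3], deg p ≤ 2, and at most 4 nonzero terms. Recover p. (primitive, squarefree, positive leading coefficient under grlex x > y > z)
(a) The degree is 2 — no degree-1 surface has this shape.
(b) Symmetry: the surface is invariant under rotation about z: p = q(x² + y², z).
(c) From the visible intercepts: a circular section at z = 1 has radius between 1 and 2.
(d) These observations pin down the coefficients.

3*x^2 + 3*y^2 - 3*z - 1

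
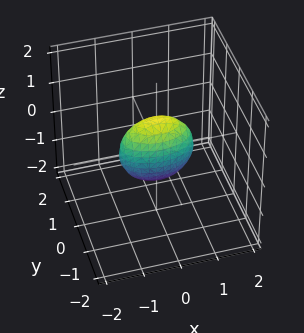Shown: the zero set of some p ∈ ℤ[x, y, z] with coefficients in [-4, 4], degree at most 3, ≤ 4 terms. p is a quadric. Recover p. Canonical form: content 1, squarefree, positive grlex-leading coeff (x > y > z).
x^2 + 3*y^2 + z^2 - 1

(a) The degree is 2 — bounded and convex; a quadric.
(b) Symmetries: it's symmetric under y → −y, forcing even powers of y; it's symmetric under z → −z, forcing even powers of z; mirror symmetry x ↦ −x ⇒ only even powers of x.
(c) Observable constraints: the z-axis gridline crossings are at z ∈ {-1, 1}; the x-axis gridline crossings are at x ∈ {-1, 1}.
(d) Matching integer coefficients to the picture gives p.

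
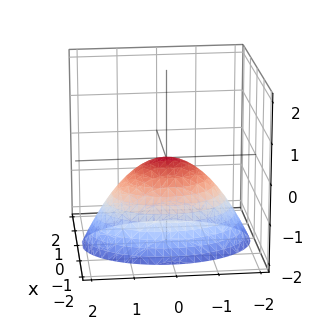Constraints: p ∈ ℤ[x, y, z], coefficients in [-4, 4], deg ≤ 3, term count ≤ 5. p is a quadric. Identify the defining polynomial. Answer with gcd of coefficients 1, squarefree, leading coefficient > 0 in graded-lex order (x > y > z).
First, degree: a paraboloid; a quadric, so deg p = 2.
Next, symmetries: the y ↦ −y reflection is a symmetry, so y appears only in even powers; the x ↦ −x reflection is a symmetry, so x appears only in even powers.
Next, reading off the gridlines: one z-axis crossing is at z = 0; it crosses the y-axis at the gridline y = 0; one x-axis crossing is at x = 0.
Finally, fitting integer coefficients to these (and the overall shape) gives p.

2*x^2 + y^2 + 2*z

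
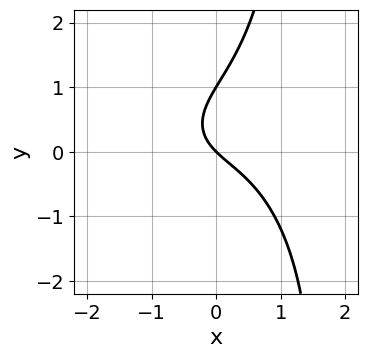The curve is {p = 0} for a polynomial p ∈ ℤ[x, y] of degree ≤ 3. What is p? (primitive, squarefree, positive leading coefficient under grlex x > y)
The degree is 3 — a generic line meets the curve in up to 3 points.
From the axis intercepts and sections: among the integer gridlines, it crosses the y-axis at y ∈ {0, 1}; it crosses the x-axis at the gridline x = 0.
Fitting integer coefficients to these (and the overall shape) gives p.

2*x^3 + 2*x*y^2 - 3*y^2 + 3*x + 3*y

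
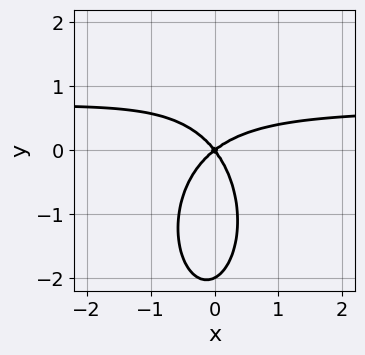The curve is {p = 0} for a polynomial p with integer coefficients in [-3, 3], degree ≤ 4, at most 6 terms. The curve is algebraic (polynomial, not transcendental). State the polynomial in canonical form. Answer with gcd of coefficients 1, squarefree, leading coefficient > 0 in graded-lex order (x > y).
3*x^2*y + y^3 - 2*x^2 + x*y + 2*y^2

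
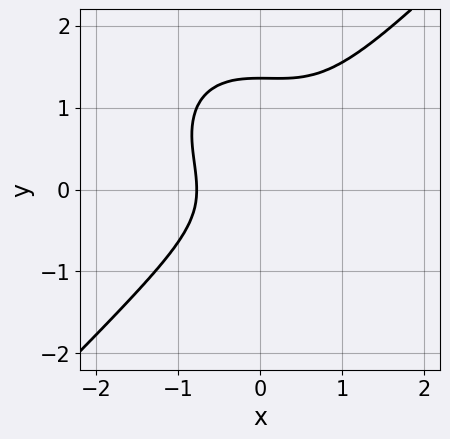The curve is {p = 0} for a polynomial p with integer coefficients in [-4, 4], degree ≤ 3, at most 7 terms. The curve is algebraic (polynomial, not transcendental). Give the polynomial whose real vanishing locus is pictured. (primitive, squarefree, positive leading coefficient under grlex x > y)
Degree: a generic line meets the curve in up to 3 points, so deg p = 3.
Solving for integer coefficients yields p as stated.

3*x^3 - 3*y^3 - x^2 + 3*y^2 + 2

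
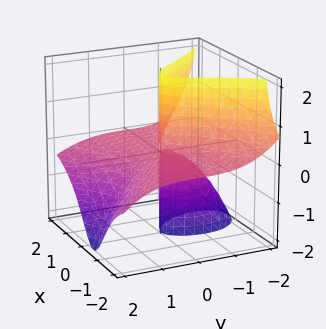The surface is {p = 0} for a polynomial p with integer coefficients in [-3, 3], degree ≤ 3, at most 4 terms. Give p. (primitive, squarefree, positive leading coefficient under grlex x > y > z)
First, the picture has 2 separate pieces. Treating them together as one polynomial.
Next, deg p = 3. A generic line meets the surface in up to 3 points.
Then, from the visible intercepts: one y-axis crossing is at y = 0; every point of the x-axis in the box is on the surface; the visible z-axis segment lies entirely on the surface.
Finally, assembling these constraints gives the stated polynomial.

3*x^2*z + x*y*z + y^3 + 2*y*z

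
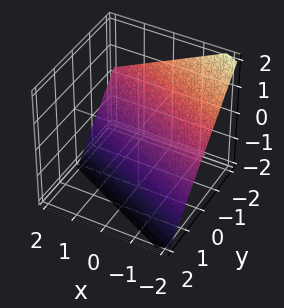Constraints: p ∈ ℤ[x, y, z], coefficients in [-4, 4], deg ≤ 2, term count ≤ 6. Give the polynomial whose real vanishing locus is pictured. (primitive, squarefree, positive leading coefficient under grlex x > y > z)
1. deg p = 1. The surface is flat (a plane).
2. Reading off the gridlines: it meets the x-axis at x = -2 (among the integer gridlines); it meets the y-axis at y = -1 (among the integer gridlines).
3. Solving for integer coefficients yields p as stated. Check: (0, 0, -1) on the z-axis lies on the surface, and p(0, 0, -1) = 0. ✓

x + 2*y + 2*z + 2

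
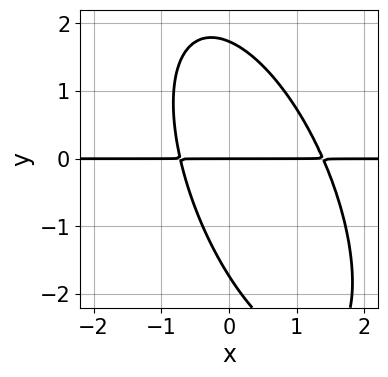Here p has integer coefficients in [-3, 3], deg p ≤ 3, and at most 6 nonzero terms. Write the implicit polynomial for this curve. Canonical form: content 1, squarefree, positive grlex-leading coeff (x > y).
3*x^2*y + 2*x*y^2 + y^3 - 2*x*y - 3*y

First, degree: a generic line meets the curve in up to 3 points, so deg p = 3.
Then, observable constraints: every point of the x-axis in the box is on the curve; one y-axis crossing is at y = 0.
Finally, these observations pin down the coefficients.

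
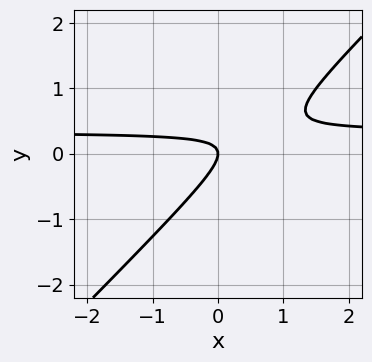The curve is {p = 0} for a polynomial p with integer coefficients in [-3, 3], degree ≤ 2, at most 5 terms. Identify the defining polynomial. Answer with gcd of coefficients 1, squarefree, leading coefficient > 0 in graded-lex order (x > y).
3*x*y - 3*y^2 - x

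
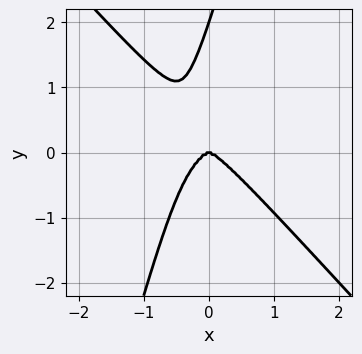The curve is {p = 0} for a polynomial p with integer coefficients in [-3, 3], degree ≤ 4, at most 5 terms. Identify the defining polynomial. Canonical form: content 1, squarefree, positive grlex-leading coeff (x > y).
3*x^4 + 2*x^2*y^2 + 3*x*y^3 - y^4 + 2*y^3

First, the degree is 4 — a generic line meets the curve in up to 4 points.
Next, observable constraints: it meets the x-axis at x = 0 (among the integer gridlines); the y-axis gridline crossings are at y ∈ {0, 2}.
Finally, solving for integer coefficients yields p as stated.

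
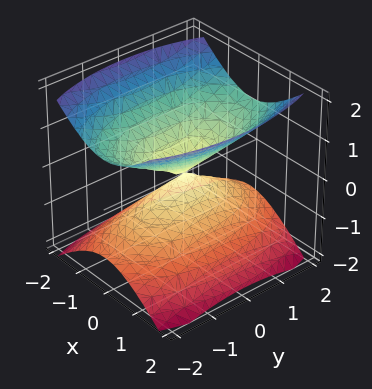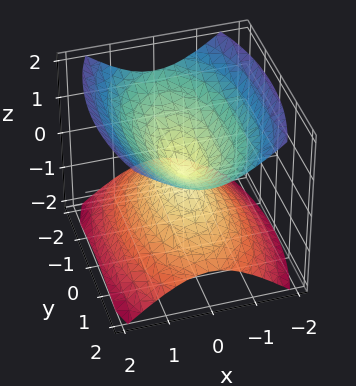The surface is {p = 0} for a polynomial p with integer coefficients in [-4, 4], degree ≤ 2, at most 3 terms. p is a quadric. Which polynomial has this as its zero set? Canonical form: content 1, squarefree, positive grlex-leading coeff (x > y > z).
I count 2 distinct pieces.
Degree: two nappes meeting at a single point; a quadric, so deg p = 2.
Symmetries: it's symmetric under z → −z, forcing even powers of z; it's symmetric under y → −y, forcing even powers of y; the x ↦ −x reflection is a symmetry, so x appears only in even powers.
From the visible intercepts: it meets the y-axis at y = 0 (among the integer gridlines); one x-axis crossing is at x = 0.
Together with the visible shape, these determine p as stated.

3*x^2 + y^2 - 3*z^2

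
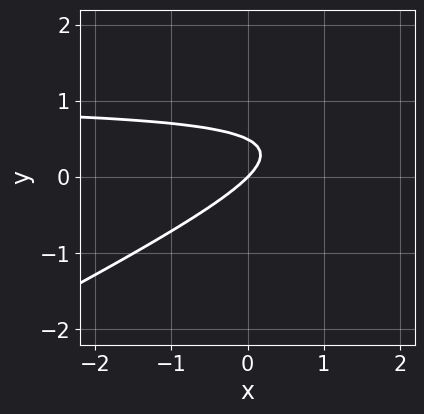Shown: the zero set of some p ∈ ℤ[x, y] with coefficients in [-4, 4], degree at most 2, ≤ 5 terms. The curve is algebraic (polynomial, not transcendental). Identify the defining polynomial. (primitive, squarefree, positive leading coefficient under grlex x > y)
x*y - 2*y^2 - x + y

deg p = 2. No degree-1 curve has this shape.
Against the integer gridlines: it crosses the y-axis at the gridline y = 0; it meets the x-axis at x = 0 (among the integer gridlines).
These observations pin down the coefficients.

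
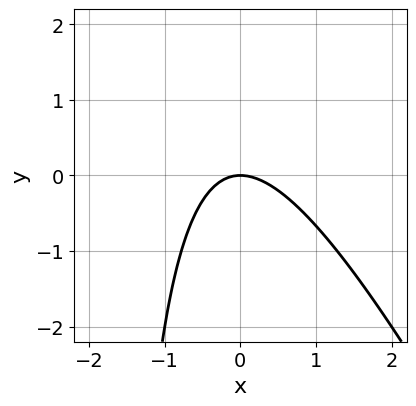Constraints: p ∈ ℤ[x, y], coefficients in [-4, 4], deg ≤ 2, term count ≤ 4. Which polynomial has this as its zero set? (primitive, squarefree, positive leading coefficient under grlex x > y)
2*x^2 + x*y + 2*y

deg p = 2. The shape is more complex than any degree-1 curve.
Observable constraints: it crosses the y-axis at the gridline y = 0; it meets the x-axis at x = 0 (among the integer gridlines).
Together with the visible shape, these determine p as stated.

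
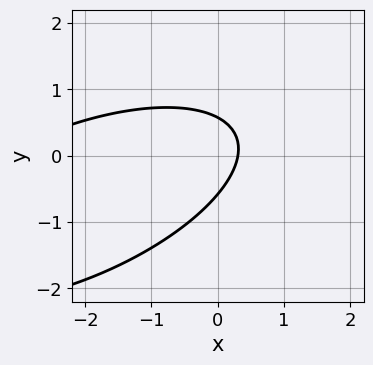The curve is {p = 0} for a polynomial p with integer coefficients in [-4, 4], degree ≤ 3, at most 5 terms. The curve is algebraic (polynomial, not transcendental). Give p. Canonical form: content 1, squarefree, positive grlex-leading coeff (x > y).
x^2 - 2*x*y + 3*y^2 + 3*x - 1

1. deg p = 2. A generic line meets the curve in up to 2 points.
2. Matching integer coefficients to the picture gives p.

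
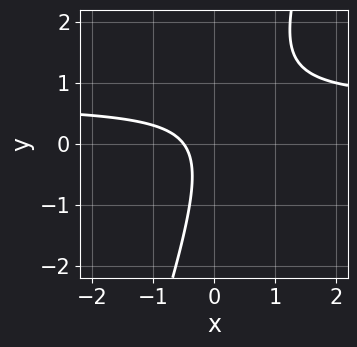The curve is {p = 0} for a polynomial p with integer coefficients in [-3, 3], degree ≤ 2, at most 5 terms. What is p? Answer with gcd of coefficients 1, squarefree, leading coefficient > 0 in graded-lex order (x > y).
3*x*y - y^2 - 2*x - 1

(a) Degree: a generic line meets the curve in up to 2 points, so deg p = 2.
(b) Reading off the gridlines: it misses every integer gridline on the y-axis.
(c) Together with the visible shape, these determine p as stated.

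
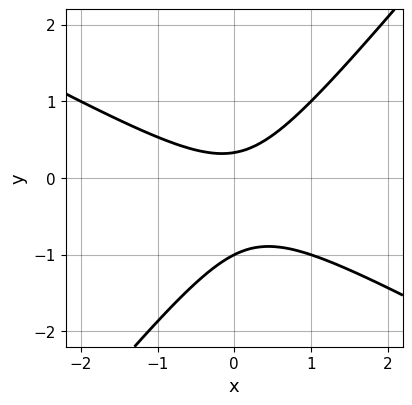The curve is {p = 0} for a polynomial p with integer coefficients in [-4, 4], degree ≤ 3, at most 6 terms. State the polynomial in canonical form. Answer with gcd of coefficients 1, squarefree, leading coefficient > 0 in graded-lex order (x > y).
deg p = 2.
Observable constraints: one y-axis crossing is at y = -1; the curve avoids every integer x-axis point in the box.
These observations pin down the coefficients.

2*x^2 + 2*x*y - 3*y^2 - 2*y + 1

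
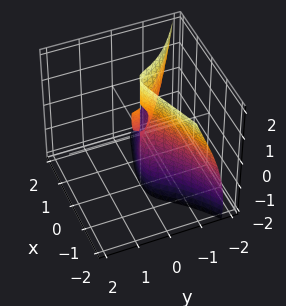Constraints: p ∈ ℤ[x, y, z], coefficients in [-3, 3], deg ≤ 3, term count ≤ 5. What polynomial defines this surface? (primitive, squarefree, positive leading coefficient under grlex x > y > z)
2*x*y*z - 3*y^3 - y*z^2 - 2*x^2 + y*z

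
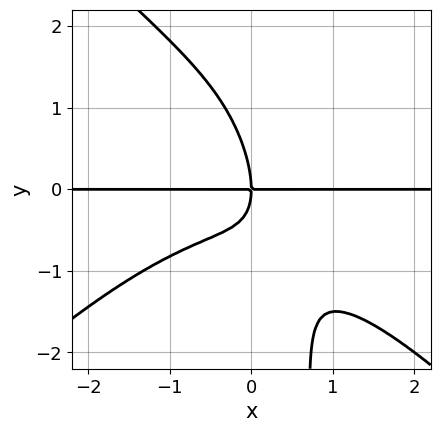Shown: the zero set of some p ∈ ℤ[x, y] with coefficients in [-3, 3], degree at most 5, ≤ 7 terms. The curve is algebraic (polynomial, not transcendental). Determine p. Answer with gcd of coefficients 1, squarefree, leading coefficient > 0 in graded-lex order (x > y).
1. The degree is 4 — no degree-3 curve has this shape.
2. Against the integer gridlines: the visible x-axis segment lies entirely on the curve; it crosses the y-axis at the gridline y = 0.
3. Fitting integer coefficients to these (and the overall shape) gives p.

x^3*y - x*y^3 + 2*x*y^2 + y^3 + 2*x*y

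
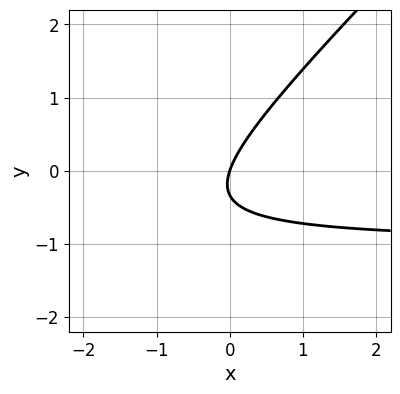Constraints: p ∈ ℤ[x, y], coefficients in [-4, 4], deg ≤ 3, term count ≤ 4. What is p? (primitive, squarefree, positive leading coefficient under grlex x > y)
First, deg p = 2. A generic line meets the curve in up to 2 points.
Next, observable constraints: it meets the x-axis at x = 0 (among the integer gridlines); it crosses the y-axis at the gridline y = 0.
Finally, fitting integer coefficients to these (and the overall shape) gives p.

3*x*y - 3*y^2 + 3*x - y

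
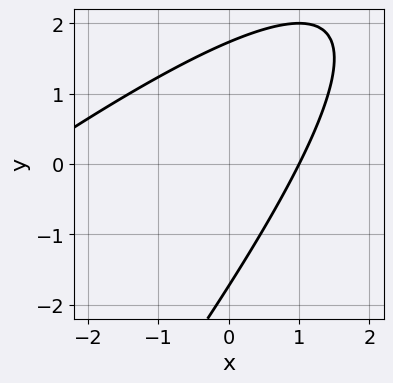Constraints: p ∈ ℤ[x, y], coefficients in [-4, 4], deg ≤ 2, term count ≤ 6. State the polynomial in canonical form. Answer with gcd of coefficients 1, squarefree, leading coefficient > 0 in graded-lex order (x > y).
1. deg p = 2. The shape is more complex than any degree-1 curve.
2. Reading off the gridlines: one x-axis crossing is at x = 1.
3. Solving for integer coefficients yields p as stated.

x^2 - 2*x*y + y^2 + 2*x - 3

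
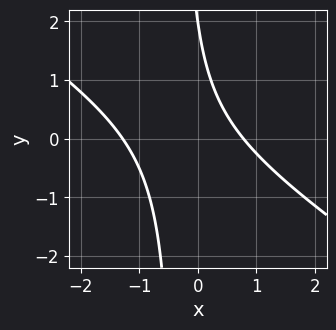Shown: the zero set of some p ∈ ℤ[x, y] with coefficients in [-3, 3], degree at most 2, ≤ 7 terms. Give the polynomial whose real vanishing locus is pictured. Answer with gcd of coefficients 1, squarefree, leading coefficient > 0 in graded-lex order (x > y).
1. Degree: the shape is more complex than any degree-1 curve, so deg p = 2.
2. Against the integer gridlines: one y-axis crossing is at y = 2.
3. Matching integer coefficients to the picture gives p.

2*x^2 + 3*x*y + x + y - 2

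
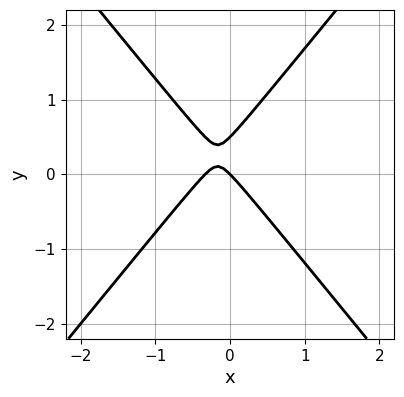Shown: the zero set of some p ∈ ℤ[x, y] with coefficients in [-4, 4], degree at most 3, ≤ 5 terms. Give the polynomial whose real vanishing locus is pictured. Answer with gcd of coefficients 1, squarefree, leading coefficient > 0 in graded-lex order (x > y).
3*x^2 - 2*y^2 + x + y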